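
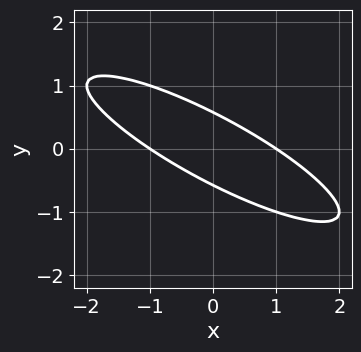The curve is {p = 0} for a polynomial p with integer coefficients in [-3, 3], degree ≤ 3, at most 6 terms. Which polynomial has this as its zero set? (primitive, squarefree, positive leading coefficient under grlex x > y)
x^2 + 3*x*y + 3*y^2 - 1

The degree is 2 — no degree-1 curve has this shape.
Observable constraints: among the integer gridlines, it crosses the x-axis at x ∈ {-1, 1}.
Putting this together gives p.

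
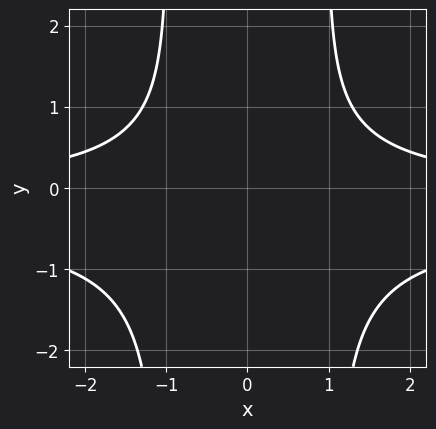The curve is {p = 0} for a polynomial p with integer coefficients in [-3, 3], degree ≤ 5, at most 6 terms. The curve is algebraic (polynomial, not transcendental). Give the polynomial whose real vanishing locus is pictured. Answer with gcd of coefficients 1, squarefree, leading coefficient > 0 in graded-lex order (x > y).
2*x^2*y^2 + x^2*y - 2*y^2 - 3

Degree: a generic line meets the curve in up to 4 points, so deg p = 4.
Symmetries: the x ↦ −x reflection is a symmetry, so x appears only in even powers.
Against the integer gridlines: the curve avoids every integer y-axis point in the box; no x-intercept at any integer in the box.
Fitting integer coefficients to these (and the overall shape) gives p.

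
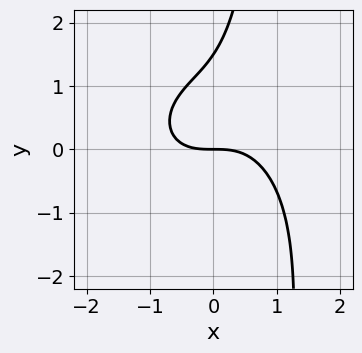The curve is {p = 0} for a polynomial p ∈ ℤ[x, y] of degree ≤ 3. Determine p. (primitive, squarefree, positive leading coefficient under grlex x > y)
1. The degree is 3 — the shape is more complex than any degree-2 curve.
2. From the axis intercepts and sections: one y-axis crossing is at y = 0; it meets the x-axis at x = 0 (among the integer gridlines).
3. The integer polynomial consistent with all of this is the stated p.

2*x^3 + 2*x*y^2 - 2*y^2 + 3*y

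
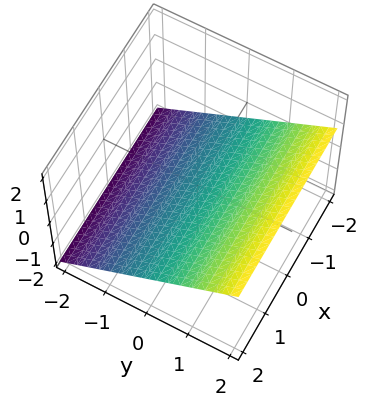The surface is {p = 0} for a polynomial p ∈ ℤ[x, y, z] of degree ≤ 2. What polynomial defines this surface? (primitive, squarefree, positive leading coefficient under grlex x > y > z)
First, degree: the surface is flat (a plane), so deg p = 1.
Then, from the axis intercepts and sections: one y-axis crossing is at y = 1; no x-intercept at any integer in the box.
Finally, the integer polynomial consistent with all of this is the stated p.

2*y - 3*z - 2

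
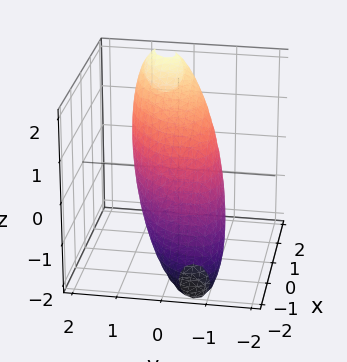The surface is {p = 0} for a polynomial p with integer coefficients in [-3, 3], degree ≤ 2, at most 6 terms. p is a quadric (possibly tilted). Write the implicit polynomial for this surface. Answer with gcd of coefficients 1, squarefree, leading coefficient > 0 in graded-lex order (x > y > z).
2*x^2 - 2*x*y - 3*x*z + 3*y^2 + 2*z^2 - 3

(a) Degree: a generic line meets the surface in up to 2 points, so deg p = 2.
(b) From the visible intercepts: the y-axis gridline crossings are at y ∈ {-1, 1}.
(c) The integer polynomial consistent with all of this is the stated p.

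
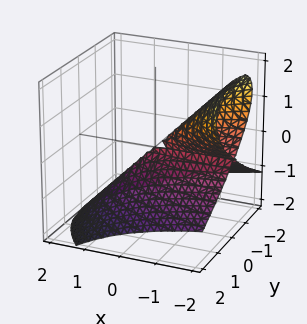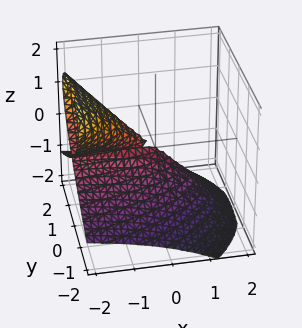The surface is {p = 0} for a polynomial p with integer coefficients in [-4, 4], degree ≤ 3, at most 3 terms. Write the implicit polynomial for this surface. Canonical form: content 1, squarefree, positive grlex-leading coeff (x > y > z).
x*z^2 + z^3 + y^2

Degree: the shape is more complex than any degree-2 surface, so deg p = 3.
From the visible intercepts: one y-axis crossing is at y = 0; one z-axis crossing is at z = 0; every point of the x-axis in the box is on the surface.
Matching integer coefficients to the picture gives p.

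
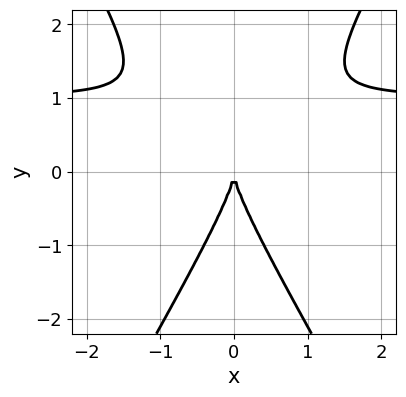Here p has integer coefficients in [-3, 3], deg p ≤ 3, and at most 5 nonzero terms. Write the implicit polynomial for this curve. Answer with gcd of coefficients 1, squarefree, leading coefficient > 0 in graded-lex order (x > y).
1. deg p = 3. A generic line meets the curve in up to 3 points.
2. Symmetries: the x ↦ −x reflection is a symmetry, so x appears only in even powers.
3. Checking where it meets the axes: it meets the y-axis at y = 0 (among the integer gridlines); one x-axis crossing is at x = 0.
4. Matching integer coefficients to the picture gives p.

3*x^2*y - y^3 - 3*x^2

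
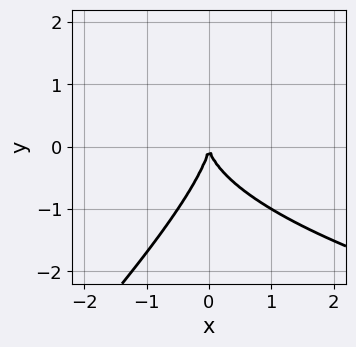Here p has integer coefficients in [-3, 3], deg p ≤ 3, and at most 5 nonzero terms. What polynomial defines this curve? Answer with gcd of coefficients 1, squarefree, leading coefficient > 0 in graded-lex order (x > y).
x*y^2 - y^3 - 2*x^2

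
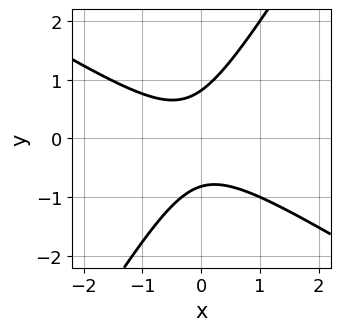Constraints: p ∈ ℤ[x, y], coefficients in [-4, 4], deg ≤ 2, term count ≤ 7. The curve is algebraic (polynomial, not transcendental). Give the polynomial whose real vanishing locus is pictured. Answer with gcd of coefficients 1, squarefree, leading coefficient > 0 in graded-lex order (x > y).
3*x^2 + 3*x*y - 3*y^2 + x + 2

1. The degree is 2 — the shape is more complex than any degree-1 curve.
2. Against the integer gridlines: no x-intercept at any integer in the box.
3. Together with the visible shape, these determine p as stated.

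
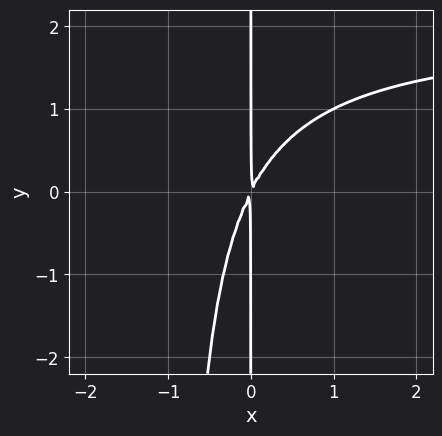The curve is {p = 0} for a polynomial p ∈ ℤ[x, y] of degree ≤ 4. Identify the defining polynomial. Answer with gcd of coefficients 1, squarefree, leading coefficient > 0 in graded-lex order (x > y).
x^2*y - 2*x^2 + x*y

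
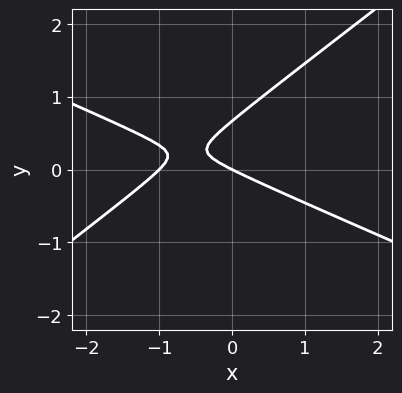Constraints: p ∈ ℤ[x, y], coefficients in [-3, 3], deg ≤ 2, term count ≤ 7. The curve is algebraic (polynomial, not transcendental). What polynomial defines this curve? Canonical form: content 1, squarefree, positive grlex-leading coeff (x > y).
The degree is 2 — no degree-1 curve has this shape.
Observable constraints: among the integer gridlines, it crosses the x-axis at x ∈ {-1, 0}; one y-axis crossing is at y = 0.
Assembling these constraints gives the stated polynomial.

x^2 + x*y - 3*y^2 + x + 2*y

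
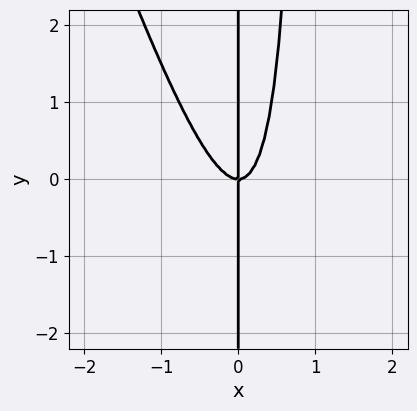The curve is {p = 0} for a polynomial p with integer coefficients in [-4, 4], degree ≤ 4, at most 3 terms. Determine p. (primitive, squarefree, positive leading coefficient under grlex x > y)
3*x^3 + x^2*y - x*y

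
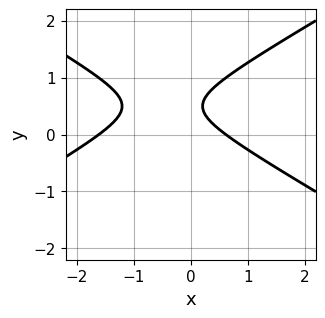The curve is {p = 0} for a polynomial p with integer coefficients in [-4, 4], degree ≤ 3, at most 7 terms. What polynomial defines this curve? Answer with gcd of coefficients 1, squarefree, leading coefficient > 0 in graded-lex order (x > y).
(a) deg p = 2. No degree-1 curve has this shape.
(b) Against the integer gridlines: the curve avoids every integer y-axis point in the box.
(c) These observations pin down the coefficients.

x^2 - 3*y^2 + x + 3*y - 1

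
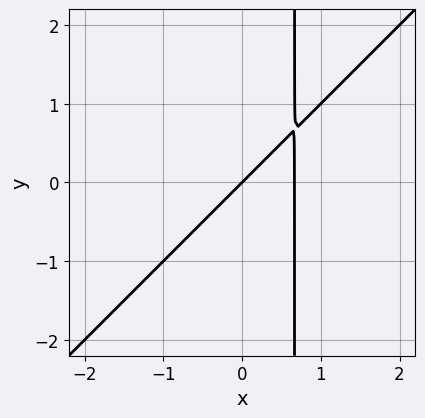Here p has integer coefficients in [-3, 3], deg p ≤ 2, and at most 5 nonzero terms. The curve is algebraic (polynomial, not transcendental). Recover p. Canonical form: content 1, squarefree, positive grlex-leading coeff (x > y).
3*x^2 - 3*x*y - 2*x + 2*y

(a) deg p = 2.
(b) Against the integer gridlines: one x-axis crossing is at x = 0; it crosses the y-axis at the gridline y = 0.
(c) Solving for integer coefficients yields p as stated.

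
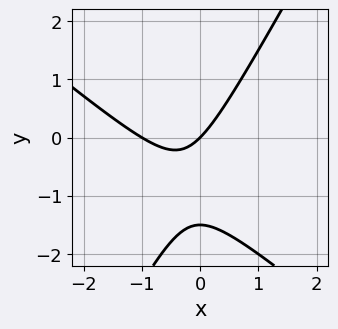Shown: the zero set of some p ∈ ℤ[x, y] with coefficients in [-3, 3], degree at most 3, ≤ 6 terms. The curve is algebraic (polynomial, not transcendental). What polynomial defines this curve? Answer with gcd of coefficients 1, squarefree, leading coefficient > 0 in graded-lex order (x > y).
3*x^2 + 2*x*y - 2*y^2 + 3*x - 3*y

deg p = 2. The shape is more complex than any degree-1 curve.
From the visible intercepts: it meets the y-axis at y = 0 (among the integer gridlines); the x-axis gridline crossings are at x ∈ {-1, 0}.
These observations pin down the coefficients.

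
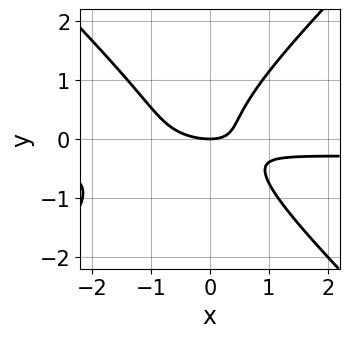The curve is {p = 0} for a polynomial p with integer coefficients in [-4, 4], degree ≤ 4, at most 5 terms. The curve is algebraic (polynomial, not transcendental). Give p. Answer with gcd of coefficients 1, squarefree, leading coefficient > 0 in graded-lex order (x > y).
3*x^2*y - 3*y^3 + x^2 + 2*x*y - 2*y

First, deg p = 3. A generic line meets the curve in up to 3 points.
Next, checking where it meets the axes: it meets the x-axis at x = 0 (among the integer gridlines); it crosses the y-axis at the gridline y = 0.
Finally, putting this together gives p.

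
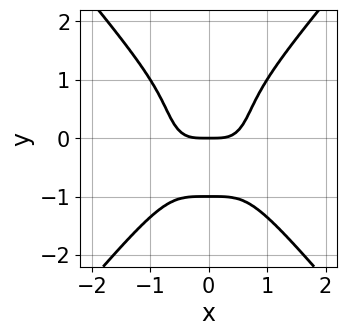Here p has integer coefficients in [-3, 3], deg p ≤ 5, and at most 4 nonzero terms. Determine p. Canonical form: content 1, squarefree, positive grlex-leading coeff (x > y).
2*x^4 - y^4 - y

First, deg p = 4. A generic line meets the curve in up to 4 points.
Next, symmetries: mirror symmetry x ↦ −x ⇒ only even powers of x.
Then, observable constraints: among the integer gridlines, it crosses the y-axis at y ∈ {-1, 0}; one x-axis crossing is at x = 0.
Finally, the integer polynomial consistent with all of this is the stated p.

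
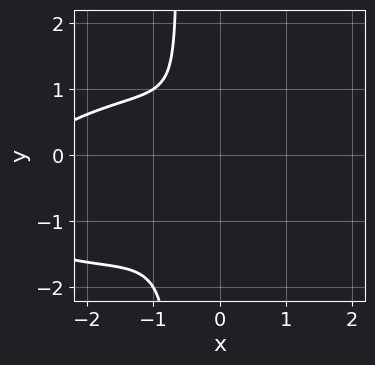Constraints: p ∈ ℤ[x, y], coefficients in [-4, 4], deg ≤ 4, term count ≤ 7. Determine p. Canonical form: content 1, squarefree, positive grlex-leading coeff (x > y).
x^3 - x^2*y + 3*x*y^2 + 3*x^2 + 2*y^2

First, degree: a generic line meets the curve in up to 3 points, so deg p = 3.
Finally, the integer polynomial consistent with all of this is the stated p.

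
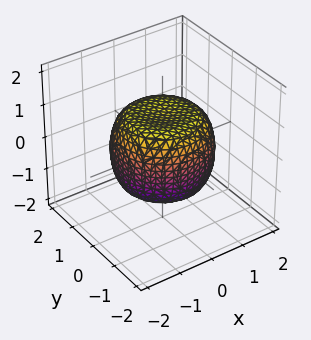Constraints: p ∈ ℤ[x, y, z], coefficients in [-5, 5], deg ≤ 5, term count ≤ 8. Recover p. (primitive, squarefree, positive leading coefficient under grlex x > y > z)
2*x^4 + 4*x^2*y^2 + 2*y^4 - 2*x^2 - 2*y^2 + 3*z^2 - 3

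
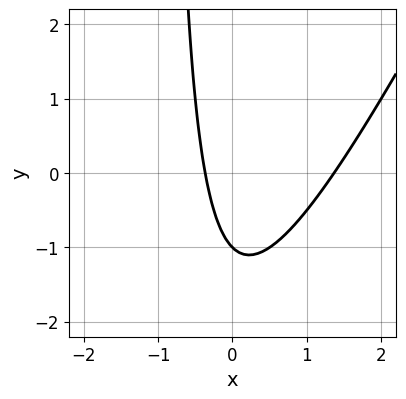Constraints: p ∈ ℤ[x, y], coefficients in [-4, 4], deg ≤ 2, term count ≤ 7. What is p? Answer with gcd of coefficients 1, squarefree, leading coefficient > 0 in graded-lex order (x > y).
First, deg p = 2.
Next, observable constraints: it crosses the y-axis at the gridline y = -1.
Finally, together with the visible shape, these determine p as stated.

2*x^2 - x*y - 2*x - y - 1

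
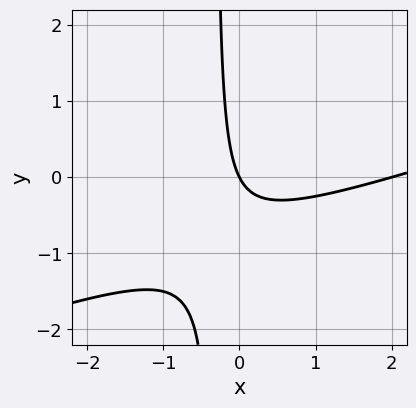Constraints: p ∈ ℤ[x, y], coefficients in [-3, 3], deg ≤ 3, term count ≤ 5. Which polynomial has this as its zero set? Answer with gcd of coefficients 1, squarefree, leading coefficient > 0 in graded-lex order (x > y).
x^2 - 3*x*y - 2*x - y

The degree is 2 — the shape is more complex than any degree-1 curve.
Against the integer gridlines: the x-axis gridline crossings are at x ∈ {0, 2}; it crosses the y-axis at the gridline y = 0.
Assembling these constraints gives the stated polynomial.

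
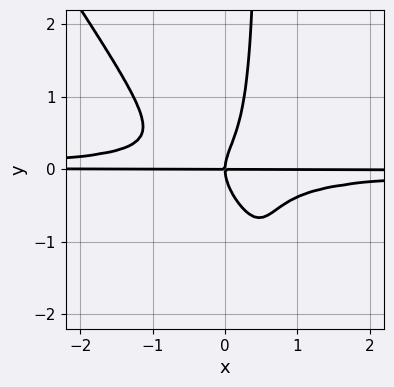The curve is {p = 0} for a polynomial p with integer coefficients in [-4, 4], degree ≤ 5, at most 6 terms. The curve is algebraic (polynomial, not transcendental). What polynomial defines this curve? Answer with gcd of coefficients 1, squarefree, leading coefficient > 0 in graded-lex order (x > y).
3*x^2*y^2 + 2*x*y^3 - y^3 + x*y

First, deg p = 4. No degree-3 curve has this shape.
Then, checking where it meets the axes: the visible x-axis segment lies entirely on the curve; one y-axis crossing is at y = 0.
Finally, these observations pin down the coefficients.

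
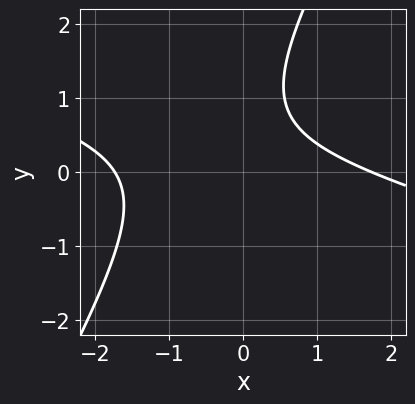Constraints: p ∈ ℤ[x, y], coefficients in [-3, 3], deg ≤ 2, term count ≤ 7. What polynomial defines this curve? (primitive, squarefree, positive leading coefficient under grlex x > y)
x^2 + 3*x*y - 2*y^2 + 3*y - 3

deg p = 2. A generic line meets the curve in up to 2 points.
Against the integer gridlines: the curve avoids every integer y-axis point in the box.
Matching integer coefficients to the picture gives p.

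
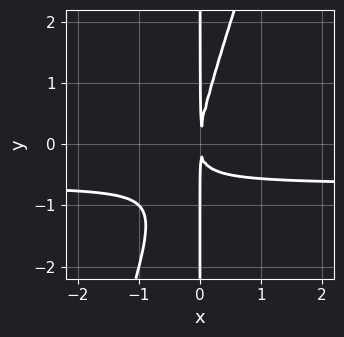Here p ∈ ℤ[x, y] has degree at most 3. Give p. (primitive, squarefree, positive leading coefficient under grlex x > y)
3*x^2*y - x*y^2 + 2*x^2

First, the degree is 3 — a generic line meets the curve in up to 3 points.
Next, observable constraints: every point of the y-axis in the box is on the curve.
Finally, the integer polynomial consistent with all of this is the stated p.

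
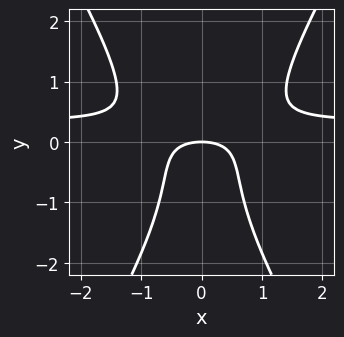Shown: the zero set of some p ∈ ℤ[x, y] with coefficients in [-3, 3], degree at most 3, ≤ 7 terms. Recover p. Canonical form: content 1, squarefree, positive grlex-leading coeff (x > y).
3*x^2*y - y^3 - x^2 - y^2 - 2*y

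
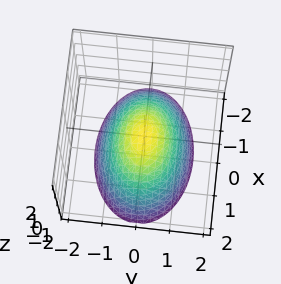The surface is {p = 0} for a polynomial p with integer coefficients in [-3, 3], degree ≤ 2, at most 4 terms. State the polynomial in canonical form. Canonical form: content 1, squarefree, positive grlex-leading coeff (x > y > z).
x^2 + 2*y^2 + 2*z

deg p = 2.
Symmetries: it's symmetric under x → −x, forcing even powers of x; it's symmetric under y → −y, forcing even powers of y.
From the axis intercepts and sections: it crosses the x-axis at the gridline x = 0; one y-axis crossing is at y = 0.
Solving for integer coefficients yields p as stated.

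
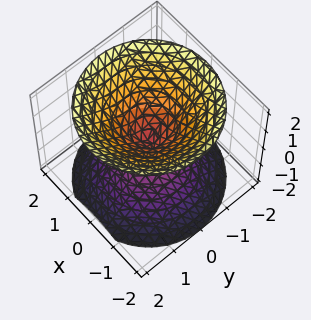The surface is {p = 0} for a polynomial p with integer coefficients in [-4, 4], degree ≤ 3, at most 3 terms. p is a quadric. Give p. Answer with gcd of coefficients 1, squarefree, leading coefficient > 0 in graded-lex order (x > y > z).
(a) The picture has 2 separate pieces. They look like related sheets of one shape, so recover p as a whole.
(b) Degree: two nappes meeting at a single point; a quadric, so deg p = 2.
(c) Symmetries: mirror symmetry z ↦ −z ⇒ only even powers of z; the surface is invariant under rotation about z: p = q(x² + y², z).
(d) Reading off the gridlines: one z-axis crossing is at z = 0; one x-axis crossing is at x = 0; a circular section at z = -1 has radius exactly 1; it meets the y-axis at y = 0 (among the integer gridlines).
(e) Putting this together gives p.

x^2 + y^2 - z^2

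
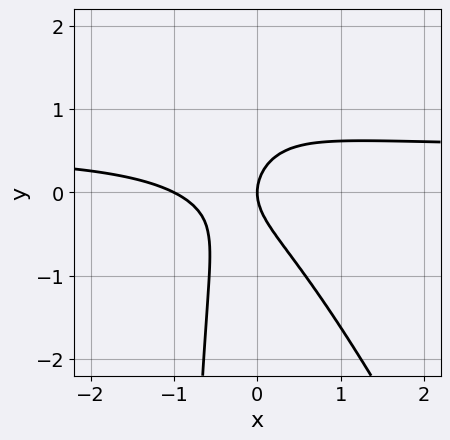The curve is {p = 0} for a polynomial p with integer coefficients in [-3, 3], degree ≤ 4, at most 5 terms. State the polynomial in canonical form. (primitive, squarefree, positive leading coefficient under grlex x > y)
(a) Degree: no degree-2 curve has this shape, so deg p = 3.
(b) Checking where it meets the axes: among the integer gridlines, it crosses the x-axis at x ∈ {-1, 0}; it meets the y-axis at y = 0 (among the integer gridlines).
(c) Fitting integer coefficients to these (and the overall shape) gives p.

2*x^2*y + x*y^2 - x^2 + y^2 - x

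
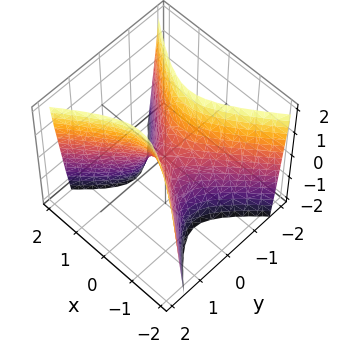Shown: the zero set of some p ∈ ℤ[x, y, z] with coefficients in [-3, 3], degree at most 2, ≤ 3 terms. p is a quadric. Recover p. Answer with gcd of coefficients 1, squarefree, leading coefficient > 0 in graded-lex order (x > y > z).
2*x^2 - 3*y^2 + z

deg p = 2. A hyperbolic paraboloid; a quadric.
Symmetries: the y ↦ −y reflection is a symmetry, so y appears only in even powers; mirror symmetry x ↦ −x ⇒ only even powers of x.
From the axis intercepts and sections: it meets the x-axis at x = 0 (among the integer gridlines); it crosses the y-axis at the gridline y = 0; it meets the z-axis at z = 0 (among the integer gridlines).
Together with the visible shape, these determine p as stated.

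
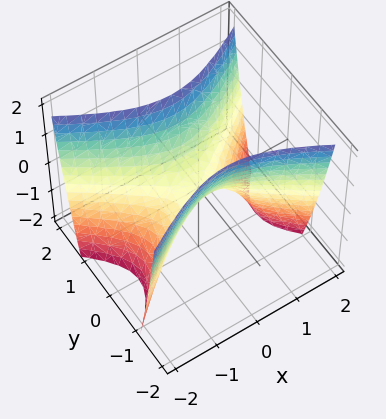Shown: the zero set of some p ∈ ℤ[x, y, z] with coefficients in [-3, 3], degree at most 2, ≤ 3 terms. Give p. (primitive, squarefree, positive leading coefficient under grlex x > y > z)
x^2 - 2*y^2 + z

1. Degree: a hyperbolic paraboloid; a quadric, so deg p = 2.
2. Symmetries: mirror symmetry x ↦ −x ⇒ only even powers of x; the y ↦ −y reflection is a symmetry, so y appears only in even powers.
3. Against the integer gridlines: it crosses the y-axis at the gridline y = 0; it crosses the x-axis at the gridline x = 0; it meets the z-axis at z = 0 (among the integer gridlines).
4. These observations pin down the coefficients.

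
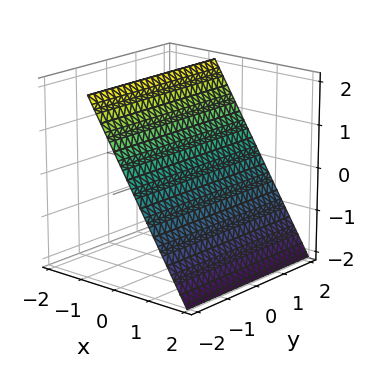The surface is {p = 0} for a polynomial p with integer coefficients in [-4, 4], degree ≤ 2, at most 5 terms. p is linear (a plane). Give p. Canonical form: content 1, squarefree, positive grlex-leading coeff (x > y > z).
3*x + 2*z - 2

1. The degree is 1 — the surface is flat (a plane).
2. Against the integer gridlines: one z-axis crossing is at z = 1; the surface avoids every integer y-axis point in the box.
3. Together with the visible shape, these determine p as stated.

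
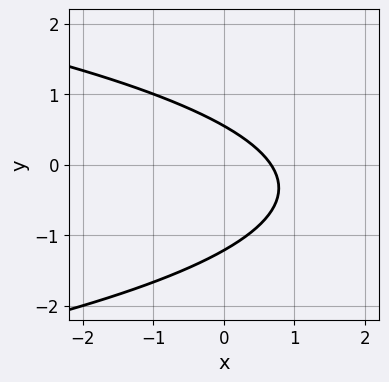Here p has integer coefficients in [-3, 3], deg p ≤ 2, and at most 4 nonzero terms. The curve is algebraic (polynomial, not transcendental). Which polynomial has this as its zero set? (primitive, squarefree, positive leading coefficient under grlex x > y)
1. Degree: the shape is more complex than any degree-1 curve, so deg p = 2.
2. The integer polynomial consistent with all of this is the stated p.

3*y^2 + 3*x + 2*y - 2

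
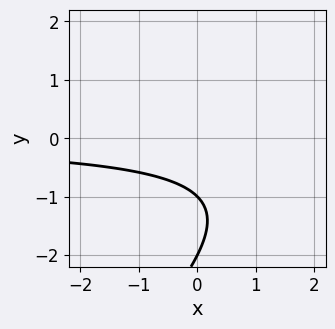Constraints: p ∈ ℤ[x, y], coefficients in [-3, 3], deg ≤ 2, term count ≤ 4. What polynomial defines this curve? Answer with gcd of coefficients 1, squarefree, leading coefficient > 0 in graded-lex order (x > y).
x*y - y^2 - 3*y - 2

(a) deg p = 2.
(b) Checking where it meets the axes: it misses every integer gridline on the x-axis; among the integer gridlines, it crosses the y-axis at y ∈ {-2, -1}.
(c) The integer polynomial consistent with all of this is the stated p.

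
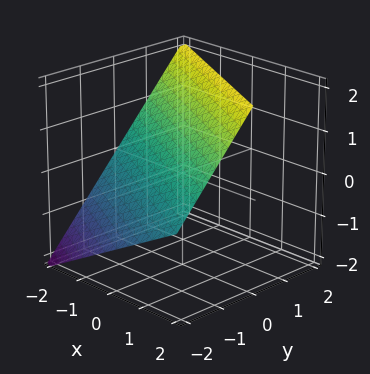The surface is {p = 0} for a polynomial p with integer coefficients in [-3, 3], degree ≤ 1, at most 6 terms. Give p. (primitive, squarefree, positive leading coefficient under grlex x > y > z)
The degree is 1 — every cross-section is a straight line — this is a plane.
Reading off the gridlines: one z-axis crossing is at z = 1; one y-axis crossing is at y = -1; it meets the x-axis at x = -2 (among the integer gridlines).
Assembling these constraints gives the stated polynomial.

x + 2*y - 2*z + 2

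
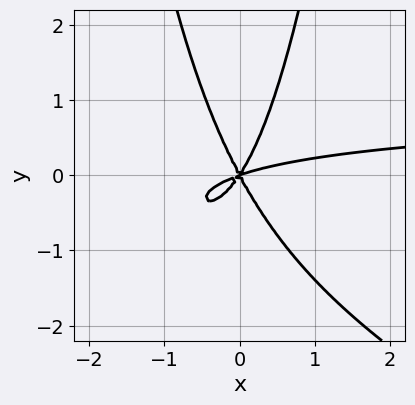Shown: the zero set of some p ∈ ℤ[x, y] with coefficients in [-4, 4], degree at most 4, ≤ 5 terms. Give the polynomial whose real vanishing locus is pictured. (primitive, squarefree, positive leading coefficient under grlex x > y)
x^3*y + 2*x^2*y^2 - x^3 + 3*x^2*y - y^3

deg p = 4. No degree-3 curve has this shape.
Checking where it meets the axes: one x-axis crossing is at x = 0; one y-axis crossing is at y = 0.
Fitting integer coefficients to these (and the overall shape) gives p.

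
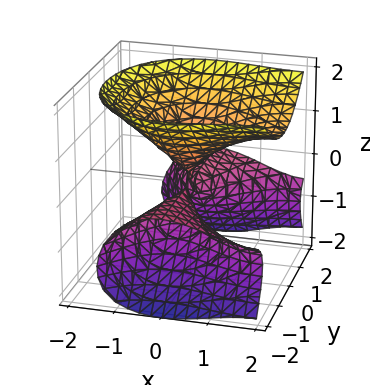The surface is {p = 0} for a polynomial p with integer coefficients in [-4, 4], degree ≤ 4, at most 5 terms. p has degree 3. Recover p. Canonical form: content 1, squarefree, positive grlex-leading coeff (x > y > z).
x^3 - 2*y^2*z + 2*z^3 - 3*x^2

1. I count 3 distinct pieces. They look like related sheets of one shape, so recover p as a whole.
2. The degree is 3 — a generic line meets the surface in up to 3 points.
3. From the axis intercepts and sections: it meets the z-axis at z = 0 (among the integer gridlines); it crosses the x-axis at the gridline x = 0; every point of the y-axis in the box is on the surface.
4. These observations pin down the coefficients.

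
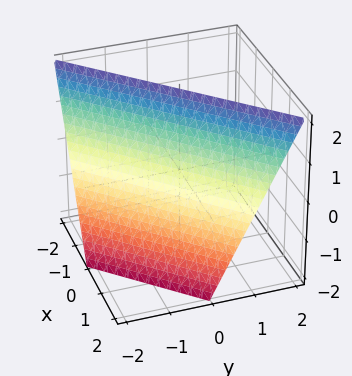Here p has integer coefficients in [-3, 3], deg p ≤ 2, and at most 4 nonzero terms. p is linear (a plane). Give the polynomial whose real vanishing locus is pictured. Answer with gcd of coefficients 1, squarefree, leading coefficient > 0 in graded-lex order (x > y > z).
1. deg p = 1.
2. Against the integer gridlines: it meets the z-axis at z = 2 (among the integer gridlines); it crosses the y-axis at the gridline y = -1; it crosses the x-axis at the gridline x = 1.
3. Together with the visible shape, these determine p as stated.

2*x - 2*y + z - 2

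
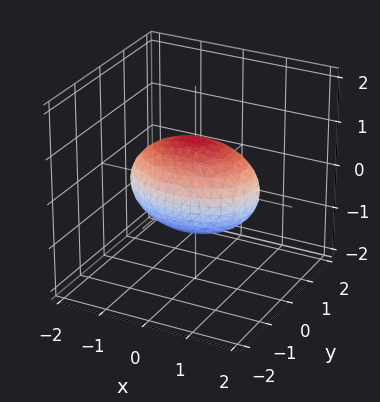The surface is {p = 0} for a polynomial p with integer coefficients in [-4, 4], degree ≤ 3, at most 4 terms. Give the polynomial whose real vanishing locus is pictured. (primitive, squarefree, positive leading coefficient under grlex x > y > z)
x^2 + 2*y^2 + 2*z^2 - 2

First, deg p = 2. Bounded and convex; a quadric.
Then, symmetries: mirror symmetry z ↦ −z ⇒ only even powers of z; it's symmetric under x → −x, forcing even powers of x; the y ↦ −y reflection is a symmetry, so y appears only in even powers.
Next, checking where it meets the axes: among the integer gridlines, it crosses the z-axis at z ∈ {-1, 1}; the y-axis gridline crossings are at y ∈ {-1, 1}.
Finally, putting this together gives p.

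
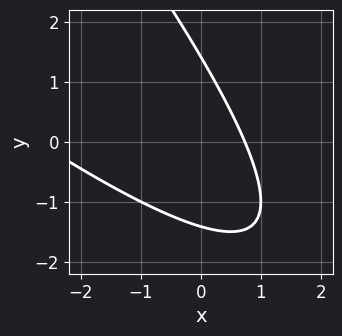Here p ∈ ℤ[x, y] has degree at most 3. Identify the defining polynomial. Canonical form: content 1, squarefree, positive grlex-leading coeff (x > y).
1. The degree is 2 — no degree-1 curve has this shape.
2. Putting this together gives p.

x^2 + 2*x*y + y^2 + 2*x - 2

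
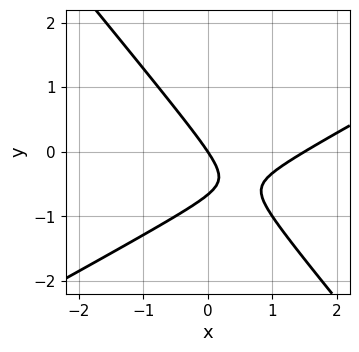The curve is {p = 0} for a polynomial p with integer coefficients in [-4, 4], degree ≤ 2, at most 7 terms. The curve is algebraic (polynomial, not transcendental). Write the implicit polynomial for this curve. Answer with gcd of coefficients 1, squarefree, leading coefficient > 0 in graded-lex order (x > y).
2*x^2 - 2*x*y - 3*y^2 - 3*x - 2*y

First, deg p = 2.
Then, against the integer gridlines: it meets the y-axis at y = 0 (among the integer gridlines); it meets the x-axis at x = 0 (among the integer gridlines).
Finally, these observations pin down the coefficients.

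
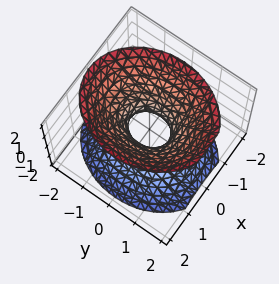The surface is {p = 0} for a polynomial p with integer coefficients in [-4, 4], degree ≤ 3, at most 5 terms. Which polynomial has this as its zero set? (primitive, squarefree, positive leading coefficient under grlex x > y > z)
3*x^2 + 2*y^2 - 2*z^2 - 1

First, deg p = 2. An hourglass — one-sheet hyperboloid; a quadric.
Then, symmetries: the y ↦ −y reflection is a symmetry, so y appears only in even powers; mirror symmetry x ↦ −x ⇒ only even powers of x; it's symmetric under z → −z, forcing even powers of z.
Then, checking where it meets the axes: the surface avoids every integer z-axis point in the box.
Finally, matching integer coefficients to the picture gives p.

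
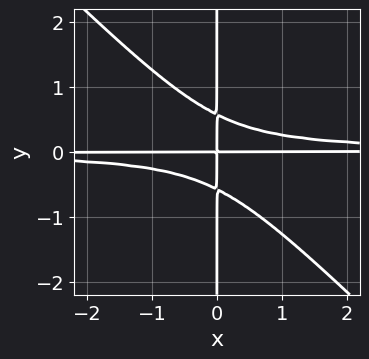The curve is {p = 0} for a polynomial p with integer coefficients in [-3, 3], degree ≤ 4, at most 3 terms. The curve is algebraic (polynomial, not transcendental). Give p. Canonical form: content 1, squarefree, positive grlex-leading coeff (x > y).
3*x^2*y^2 + 3*x*y^3 - x*y

(a) The degree is 4 — the shape is more complex than any degree-3 curve.
(b) From the axis intercepts and sections: the visible x-axis segment lies entirely on the curve; every point of the y-axis in the box is on the curve.
(c) Together with the visible shape, these determine p as stated.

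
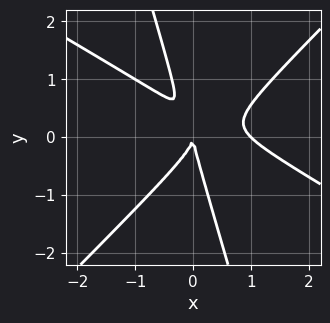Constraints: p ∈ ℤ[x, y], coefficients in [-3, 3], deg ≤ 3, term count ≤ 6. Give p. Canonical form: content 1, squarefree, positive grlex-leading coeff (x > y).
2*x^3 + 2*x^2*y - 3*x*y^2 - y^3 - 2*x^2

1. The degree is 3 — a generic line meets the curve in up to 3 points.
2. From the visible intercepts: among the integer gridlines, it crosses the x-axis at x ∈ {0, 1}; it crosses the y-axis at the gridline y = 0.
3. The integer polynomial consistent with all of this is the stated p.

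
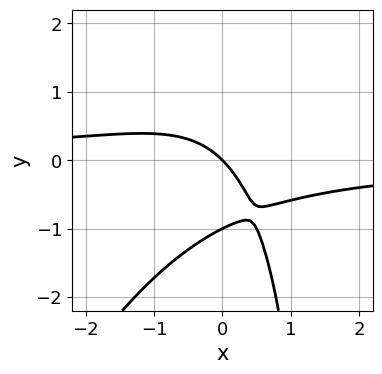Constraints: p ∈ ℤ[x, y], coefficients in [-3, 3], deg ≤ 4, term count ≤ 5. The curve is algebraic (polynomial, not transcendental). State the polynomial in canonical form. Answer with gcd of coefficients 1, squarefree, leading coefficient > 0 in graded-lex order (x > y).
2*x^2*y - x*y^2 + 2*y^2 + 2*x + 2*y

Degree: no degree-2 curve has this shape, so deg p = 3.
Reading off the gridlines: one x-axis crossing is at x = 0; among the integer gridlines, it crosses the y-axis at y ∈ {-1, 0}.
Fitting integer coefficients to these (and the overall shape) gives p.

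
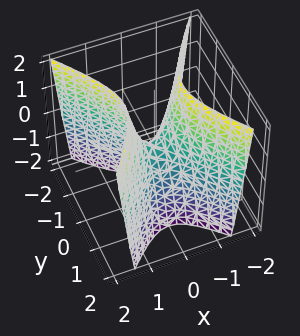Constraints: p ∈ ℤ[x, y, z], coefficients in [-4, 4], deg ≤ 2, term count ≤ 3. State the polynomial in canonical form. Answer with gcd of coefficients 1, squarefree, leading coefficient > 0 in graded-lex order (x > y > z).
1. deg p = 2.
2. Symmetries: it's symmetric under y → −y, forcing even powers of y; mirror symmetry x ↦ −x ⇒ only even powers of x.
3. Reading off the gridlines: it meets the z-axis at z = 0 (among the integer gridlines); it meets the x-axis at x = 0 (among the integer gridlines); it crosses the y-axis at the gridline y = 0.
4. Matching integer coefficients to the picture gives p.

3*x^2 - 2*y^2 - z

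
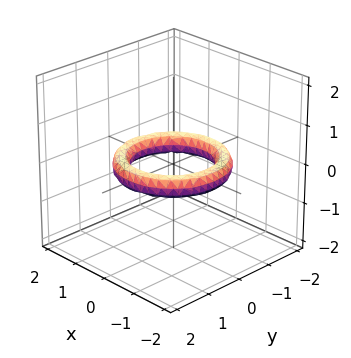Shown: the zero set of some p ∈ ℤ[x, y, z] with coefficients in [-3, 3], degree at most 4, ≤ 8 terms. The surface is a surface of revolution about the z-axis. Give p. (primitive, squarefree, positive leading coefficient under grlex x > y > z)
(a) Degree: no degree-3 surface has this shape, so deg p = 4.
(b) Symmetries: every cross-section ⟂ z is a circle, so x, y appear only via x² + y².
(c) Checking where it meets the axes: among the integer gridlines, it crosses the x-axis at x ∈ {-1, 1}; the y-axis gridline crossings are at y ∈ {-1, 1}.
(d) These observations pin down the coefficients.

x^4 + 2*x^2*y^2 + y^4 - 3*x^2 - 3*y^2 + 3*z^2 + 2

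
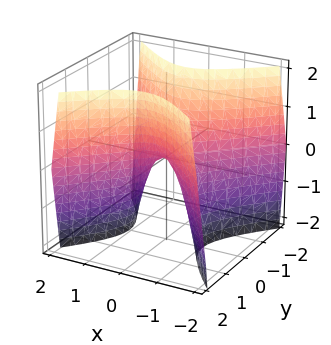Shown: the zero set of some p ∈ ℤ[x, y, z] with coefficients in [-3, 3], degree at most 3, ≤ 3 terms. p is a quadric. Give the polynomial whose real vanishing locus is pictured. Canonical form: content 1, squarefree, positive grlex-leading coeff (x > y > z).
2*x^2 - 2*y^2 + z

(a) deg p = 2. A saddle surface; a quadric.
(b) Symmetries: it's symmetric under x → −x, forcing even powers of x; the y ↦ −y reflection is a symmetry, so y appears only in even powers.
(c) Reading off the gridlines: one y-axis crossing is at y = 0; one x-axis crossing is at x = 0.
(d) These observations pin down the coefficients.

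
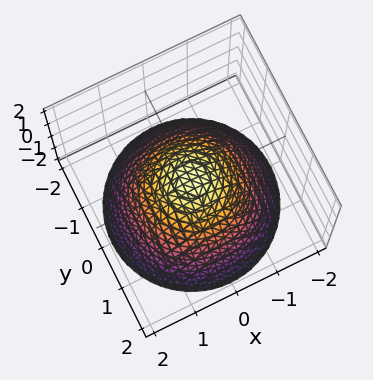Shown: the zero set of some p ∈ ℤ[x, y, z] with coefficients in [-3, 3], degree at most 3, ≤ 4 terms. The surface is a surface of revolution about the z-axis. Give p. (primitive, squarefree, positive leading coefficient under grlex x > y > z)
2*x^2 + 2*y^2 + 3*z - 1

First, degree: a generic line meets the surface in up to 2 points, so deg p = 2.
Next, symmetry: the surface is invariant under rotation about z: p = q(x² + y², z).
Next, from the visible intercepts: a circular section at z = -1 has radius between 1 and 2.
Finally, these observations pin down the coefficients.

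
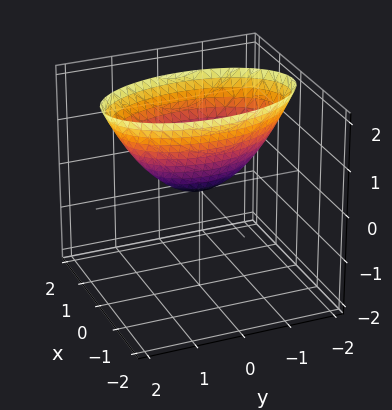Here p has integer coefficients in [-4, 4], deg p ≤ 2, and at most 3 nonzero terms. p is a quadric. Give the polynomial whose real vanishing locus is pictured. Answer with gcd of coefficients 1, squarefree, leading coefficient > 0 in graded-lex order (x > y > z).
3*x^2 + y^2 - 2*z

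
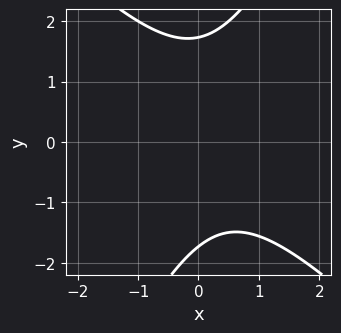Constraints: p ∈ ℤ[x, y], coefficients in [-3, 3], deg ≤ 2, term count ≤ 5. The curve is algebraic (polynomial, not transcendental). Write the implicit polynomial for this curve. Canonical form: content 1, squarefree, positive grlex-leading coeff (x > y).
2*x^2 + x*y - y^2 - x + 3

deg p = 2. No degree-1 curve has this shape.
Checking where it meets the axes: no x-intercept at any integer in the box.
Solving for integer coefficients yields p as stated.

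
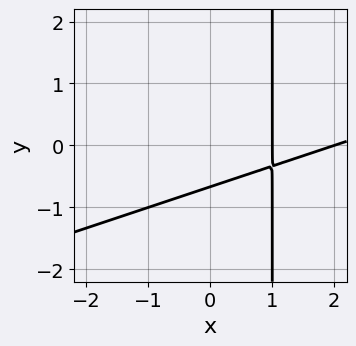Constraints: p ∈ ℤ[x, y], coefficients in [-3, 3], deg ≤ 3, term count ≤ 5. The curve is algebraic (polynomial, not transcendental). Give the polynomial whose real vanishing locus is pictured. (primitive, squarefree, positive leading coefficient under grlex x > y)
First, degree: a generic line meets the curve in up to 2 points, so deg p = 2.
Next, against the integer gridlines: the x-axis gridline crossings are at x ∈ {1, 2}.
Finally, putting this together gives p.

x^2 - 3*x*y - 3*x + 3*y + 2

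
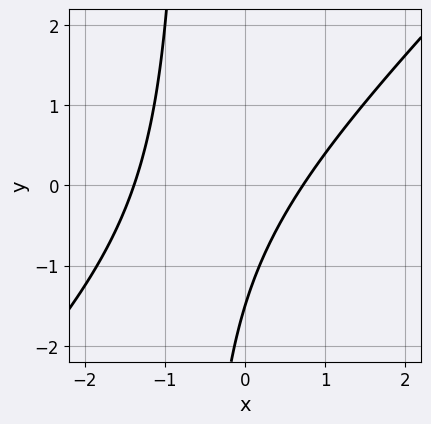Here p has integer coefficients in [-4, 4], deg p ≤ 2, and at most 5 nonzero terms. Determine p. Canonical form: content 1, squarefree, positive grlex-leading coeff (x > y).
3*x^2 - 3*x*y + 2*x - 2*y - 3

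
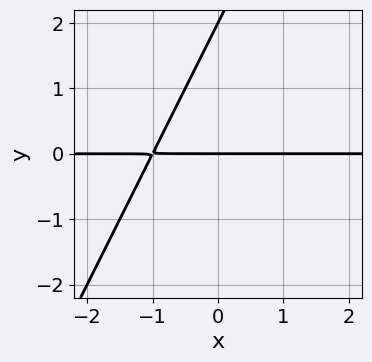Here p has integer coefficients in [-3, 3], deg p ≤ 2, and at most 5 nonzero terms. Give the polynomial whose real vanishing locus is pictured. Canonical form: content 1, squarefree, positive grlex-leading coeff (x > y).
2*x*y - y^2 + 2*y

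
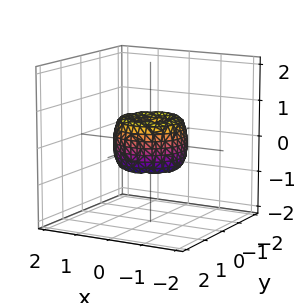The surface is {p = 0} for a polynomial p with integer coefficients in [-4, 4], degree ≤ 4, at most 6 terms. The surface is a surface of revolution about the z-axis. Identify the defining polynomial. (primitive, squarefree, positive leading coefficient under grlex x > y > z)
2*x^4 + 4*x^2*y^2 + 2*y^4 - 2*x^2 - 2*y^2 + z^2

(a) deg p = 4.
(b) Symmetry: the surface is invariant under rotation about z: p = q(x² + y², z).
(c) From the axis intercepts and sections: among the integer gridlines, it crosses the x-axis at x ∈ {-1, 0, 1}; a circular section at z = 0 has radius exactly 1; among the integer gridlines, it crosses the y-axis at y ∈ {-1, 0, 1}; one z-axis crossing is at z = 0.
(d) Assembling these constraints gives the stated polynomial.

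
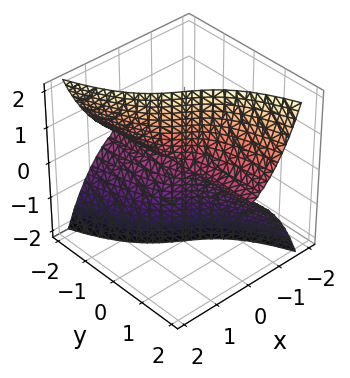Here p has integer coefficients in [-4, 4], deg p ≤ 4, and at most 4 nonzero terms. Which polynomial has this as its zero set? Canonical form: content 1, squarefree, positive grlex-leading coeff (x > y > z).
3*x^3 + 2*x*z^2 + 3*y*z^2

1. deg p = 3. A generic line meets the surface in up to 3 points.
2. From the axis intercepts and sections: the visible y-axis segment lies entirely on the surface; one x-axis crossing is at x = 0; every point of the z-axis in the box is on the surface.
3. Assembling these constraints gives the stated polynomial.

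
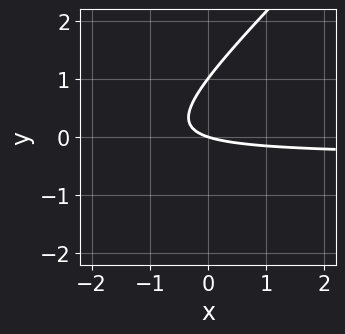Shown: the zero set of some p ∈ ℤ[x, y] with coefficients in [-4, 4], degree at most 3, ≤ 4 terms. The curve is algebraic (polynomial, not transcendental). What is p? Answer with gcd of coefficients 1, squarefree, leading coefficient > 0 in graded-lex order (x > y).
3*x*y - 3*y^2 + x + 3*y

deg p = 2. A generic line meets the curve in up to 2 points.
Against the integer gridlines: the y-axis gridline crossings are at y ∈ {0, 1}; one x-axis crossing is at x = 0.
Fitting integer coefficients to these (and the overall shape) gives p.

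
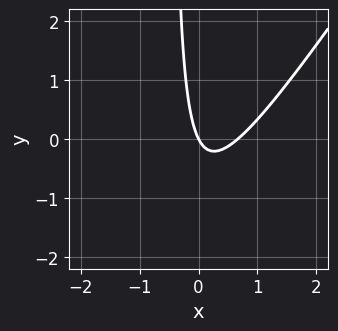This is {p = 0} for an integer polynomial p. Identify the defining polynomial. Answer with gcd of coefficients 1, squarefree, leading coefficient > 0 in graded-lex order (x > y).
First, the degree is 2 — a generic line meets the curve in up to 2 points.
Next, against the integer gridlines: it meets the x-axis at x = 0 (among the integer gridlines); one y-axis crossing is at y = 0.
Finally, putting this together gives p.

3*x^2 - 2*x*y - 2*x - y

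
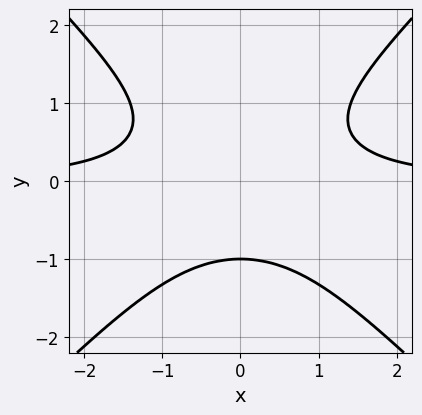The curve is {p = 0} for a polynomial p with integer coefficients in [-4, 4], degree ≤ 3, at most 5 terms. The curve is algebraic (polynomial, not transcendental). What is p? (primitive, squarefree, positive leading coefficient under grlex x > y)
First, degree: no degree-2 curve has this shape, so deg p = 3.
Then, symmetries: the x ↦ −x reflection is a symmetry, so x appears only in even powers.
Next, checking where it meets the axes: one y-axis crossing is at y = -1; no x-intercept at any integer in the box.
Finally, putting this together gives p.

x^2*y - y^3 - 1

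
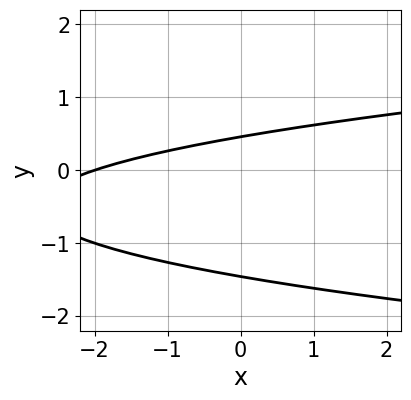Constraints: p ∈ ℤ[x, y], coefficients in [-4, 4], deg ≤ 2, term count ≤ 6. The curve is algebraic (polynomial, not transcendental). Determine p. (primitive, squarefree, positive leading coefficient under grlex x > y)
First, the degree is 2 — no degree-1 curve has this shape.
Next, reading off the gridlines: it meets the x-axis at x = -2 (among the integer gridlines).
Finally, matching integer coefficients to the picture gives p.

3*y^2 - x + 3*y - 2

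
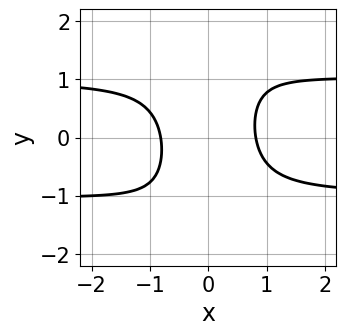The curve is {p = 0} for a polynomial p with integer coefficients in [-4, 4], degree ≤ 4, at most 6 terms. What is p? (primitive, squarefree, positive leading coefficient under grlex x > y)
1. The degree is 4 — a generic line meets the curve in up to 4 points.
2. From the visible intercepts: the curve avoids every integer y-axis point in the box.
3. Assembling these constraints gives the stated polynomial.

3*x^2*y^2 - 3*x^2 - x*y + 2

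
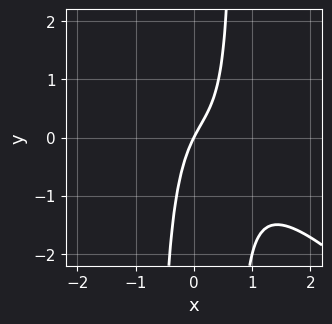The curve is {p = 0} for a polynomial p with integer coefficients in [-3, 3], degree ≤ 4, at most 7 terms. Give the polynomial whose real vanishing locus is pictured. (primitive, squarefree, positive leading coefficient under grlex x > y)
2*x^3 + 2*x^2*y - 2*x^2 + 2*x - y

1. deg p = 3. A generic line meets the curve in up to 3 points.
2. Against the integer gridlines: it crosses the y-axis at the gridline y = 0; it meets the x-axis at x = 0 (among the integer gridlines).
3. Matching integer coefficients to the picture gives p.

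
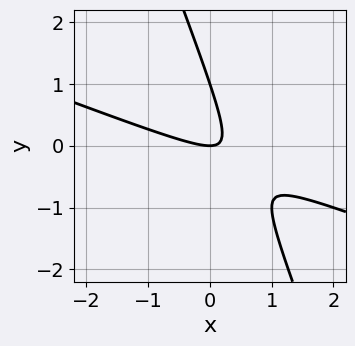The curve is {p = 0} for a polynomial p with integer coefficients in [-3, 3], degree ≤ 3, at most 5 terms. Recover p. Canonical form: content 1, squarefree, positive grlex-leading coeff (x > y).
(a) Degree: the shape is more complex than any degree-1 curve, so deg p = 2.
(b) Against the integer gridlines: one x-axis crossing is at x = 0; the y-axis gridline crossings are at y ∈ {0, 1}.
(c) Putting this together gives p.

x^2 + 3*x*y + y^2 - y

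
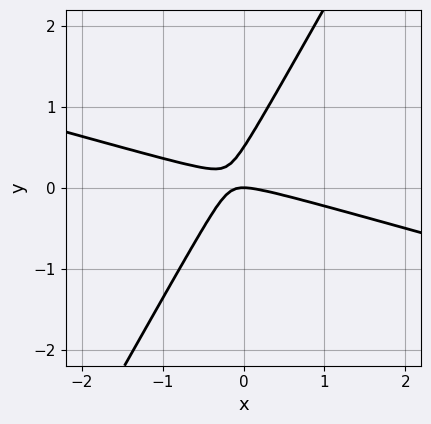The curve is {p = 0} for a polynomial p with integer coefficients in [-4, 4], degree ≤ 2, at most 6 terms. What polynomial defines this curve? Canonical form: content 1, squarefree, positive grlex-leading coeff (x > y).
1. The degree is 2 — no degree-1 curve has this shape.
2. Observable constraints: one x-axis crossing is at x = 0; it meets the y-axis at y = 0 (among the integer gridlines).
3. These observations pin down the coefficients.

x^2 + 3*x*y - 2*y^2 + y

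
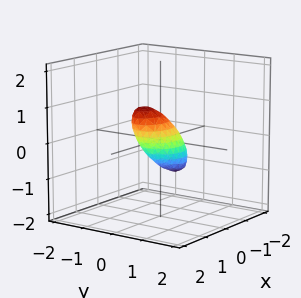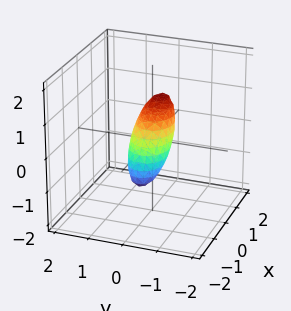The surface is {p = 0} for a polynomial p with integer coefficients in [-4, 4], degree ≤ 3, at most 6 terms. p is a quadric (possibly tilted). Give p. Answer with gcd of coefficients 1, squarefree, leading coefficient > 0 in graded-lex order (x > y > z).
(a) deg p = 2. The shape is more complex than any degree-1 surface.
(b) Solving for integer coefficients yields p as stated.

2*x^2 - 3*x*z + 3*y^2 + 2*z^2 - 1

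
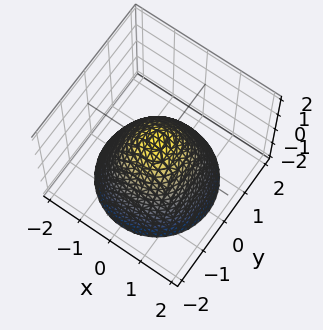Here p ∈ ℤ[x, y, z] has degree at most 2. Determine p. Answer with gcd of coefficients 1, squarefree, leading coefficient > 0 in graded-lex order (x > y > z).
1. The degree is 2 — a generic line meets the surface in up to 2 points.
2. Symmetries: the surface is invariant under rotation about z: p = q(x² + y², z).
3. From the axis intercepts and sections: a circular section at z = 0 has radius between 0 and 1.
4. The integer polynomial consistent with all of this is the stated p.

3*x^2 + 3*y^2 + 3*z - 2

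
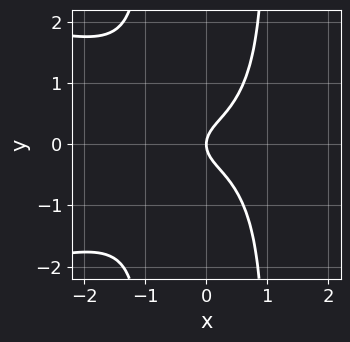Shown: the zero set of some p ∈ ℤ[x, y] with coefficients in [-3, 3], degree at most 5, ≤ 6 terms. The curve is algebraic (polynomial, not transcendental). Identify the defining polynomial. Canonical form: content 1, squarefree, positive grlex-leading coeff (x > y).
First, the degree is 4 — a generic line meets the curve in up to 4 points.
Then, symmetries: it's symmetric under y → −y, forcing even powers of y.
Then, checking where it meets the axes: it crosses the y-axis at the gridline y = 0; it crosses the x-axis at the gridline x = 0.
Finally, solving for integer coefficients yields p as stated.

3*x^2*y^2 + 3*x^3 - 3*y^2 + 2*x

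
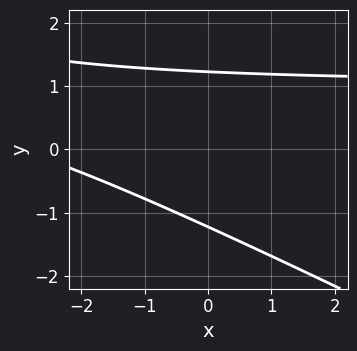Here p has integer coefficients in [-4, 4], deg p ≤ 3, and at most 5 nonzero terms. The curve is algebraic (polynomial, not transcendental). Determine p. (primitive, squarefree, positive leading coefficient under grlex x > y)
1. Degree: the shape is more complex than any degree-1 curve, so deg p = 2.
2. Checking where it meets the axes: it misses every integer gridline on the x-axis.
3. Solving for integer coefficients yields p as stated.

x*y + 2*y^2 - x - 3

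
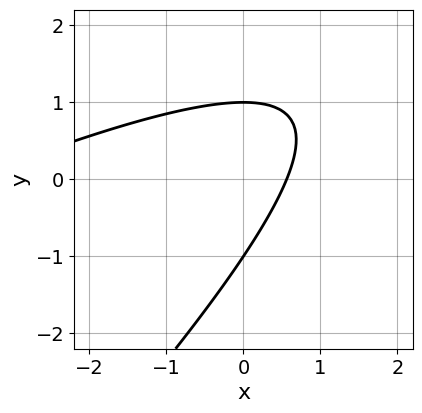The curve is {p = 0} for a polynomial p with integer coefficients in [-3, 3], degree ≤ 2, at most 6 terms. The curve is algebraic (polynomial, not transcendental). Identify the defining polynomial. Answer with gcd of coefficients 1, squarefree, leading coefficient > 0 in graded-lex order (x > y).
1. Degree: no degree-1 curve has this shape, so deg p = 2.
2. Reading off the gridlines: among the integer gridlines, it crosses the y-axis at y ∈ {-1, 1}.
3. Solving for integer coefficients yields p as stated.

x^2 - 3*x*y + 2*y^2 + 3*x - 2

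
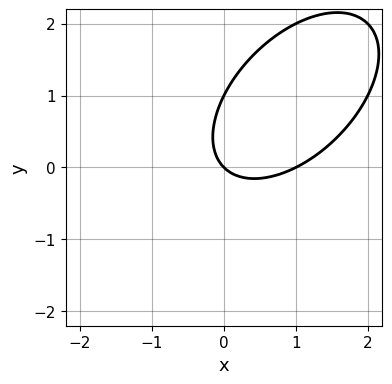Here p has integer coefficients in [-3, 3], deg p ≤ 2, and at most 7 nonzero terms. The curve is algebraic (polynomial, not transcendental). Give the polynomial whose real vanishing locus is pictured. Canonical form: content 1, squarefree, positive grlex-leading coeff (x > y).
1. Degree: the shape is more complex than any degree-1 curve, so deg p = 2.
2. Observable constraints: among the integer gridlines, it crosses the x-axis at x ∈ {0, 1}; the y-axis gridline crossings are at y ∈ {0, 1}.
3. Together with the visible shape, these determine p as stated.

x^2 - x*y + y^2 - x - y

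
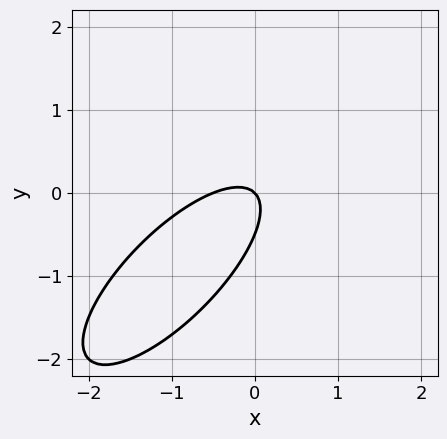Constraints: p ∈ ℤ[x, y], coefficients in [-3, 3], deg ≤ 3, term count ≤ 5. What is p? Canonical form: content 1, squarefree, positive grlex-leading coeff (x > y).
2*x^2 - 3*x*y + 2*y^2 + x + y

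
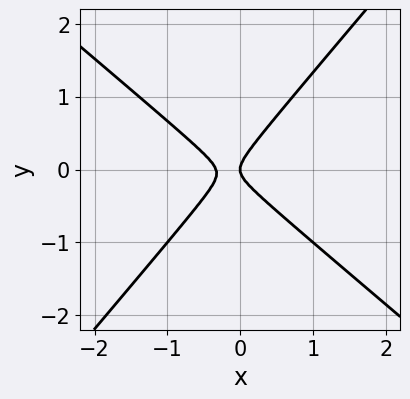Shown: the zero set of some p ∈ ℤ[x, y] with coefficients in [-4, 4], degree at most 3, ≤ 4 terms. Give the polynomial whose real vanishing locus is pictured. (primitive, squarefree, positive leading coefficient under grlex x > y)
3*x^2 + x*y - 3*y^2 + x

1. deg p = 2. The shape is more complex than any degree-1 curve.
2. Checking where it meets the axes: it meets the x-axis at x = 0 (among the integer gridlines); it meets the y-axis at y = 0 (among the integer gridlines).
3. Solving for integer coefficients yields p as stated.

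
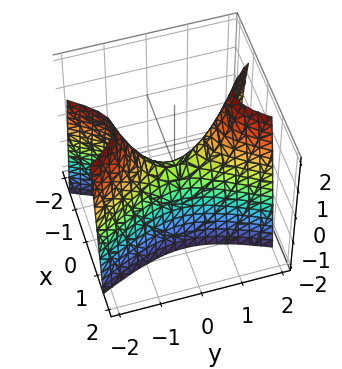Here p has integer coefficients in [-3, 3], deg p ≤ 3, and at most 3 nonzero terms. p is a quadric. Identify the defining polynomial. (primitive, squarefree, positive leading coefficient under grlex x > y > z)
3*x^2 - y^2 + z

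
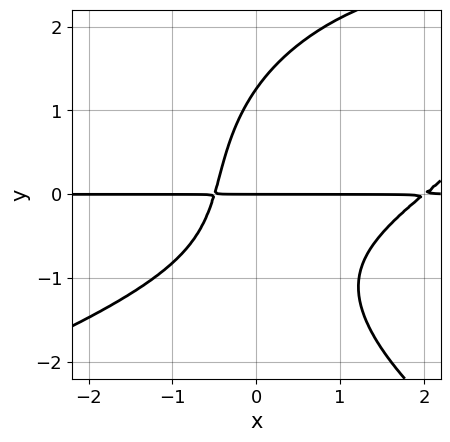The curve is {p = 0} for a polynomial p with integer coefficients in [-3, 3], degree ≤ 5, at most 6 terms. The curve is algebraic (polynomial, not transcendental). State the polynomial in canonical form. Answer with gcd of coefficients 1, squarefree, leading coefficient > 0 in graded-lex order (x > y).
y^4 + 2*x^2*y - 3*x*y^2 - 3*x*y - 2*y

deg p = 4.
Observable constraints: every point of the x-axis in the box is on the curve; it meets the y-axis at y = 0 (among the integer gridlines).
Fitting integer coefficients to these (and the overall shape) gives p.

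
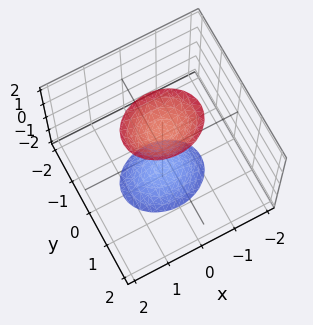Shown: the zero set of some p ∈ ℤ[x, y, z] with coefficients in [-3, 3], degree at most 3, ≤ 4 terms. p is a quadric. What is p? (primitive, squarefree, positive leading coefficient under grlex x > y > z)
2*x^2 + 3*y^2 - z^2 + 2

The picture has 2 separate pieces.
deg p = 2.
Symmetries: the y ↦ −y reflection is a symmetry, so y appears only in even powers; it's symmetric under z → −z, forcing even powers of z; the x ↦ −x reflection is a symmetry, so x appears only in even powers.
From the visible intercepts: the surface avoids every integer x-axis point in the box; the surface avoids every integer y-axis point in the box.
Solving for integer coefficients yields p as stated.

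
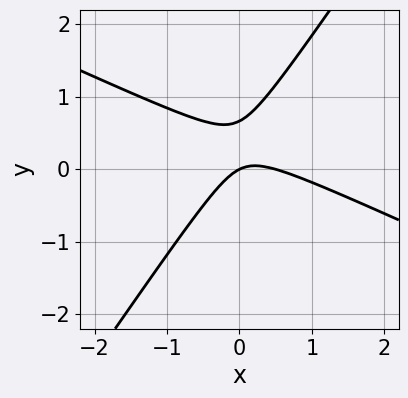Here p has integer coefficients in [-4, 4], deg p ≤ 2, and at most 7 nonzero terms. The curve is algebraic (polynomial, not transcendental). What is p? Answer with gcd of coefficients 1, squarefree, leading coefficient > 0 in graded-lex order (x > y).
1. deg p = 2. No degree-1 curve has this shape.
2. From the axis intercepts and sections: it crosses the y-axis at the gridline y = 0; one x-axis crossing is at x = 0.
3. Solving for integer coefficients yields p as stated.

2*x^2 + 3*x*y - 3*y^2 - x + 2*y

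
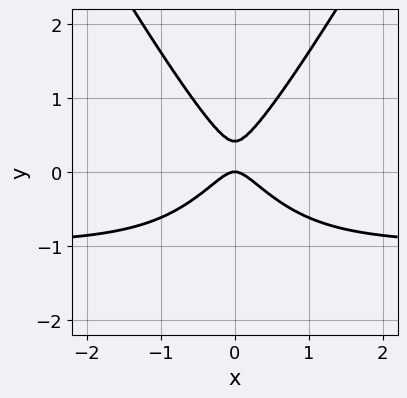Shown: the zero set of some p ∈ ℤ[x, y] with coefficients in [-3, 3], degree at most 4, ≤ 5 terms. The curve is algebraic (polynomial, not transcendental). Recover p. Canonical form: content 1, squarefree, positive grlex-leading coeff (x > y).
3*x^2*y - y^3 + 3*x^2 - 2*y^2 + y

First, degree: no degree-2 curve has this shape, so deg p = 3.
Next, symmetries: mirror symmetry x ↦ −x ⇒ only even powers of x.
Then, observable constraints: one x-axis crossing is at x = 0; it meets the y-axis at y = 0 (among the integer gridlines).
Finally, fitting integer coefficients to these (and the overall shape) gives p.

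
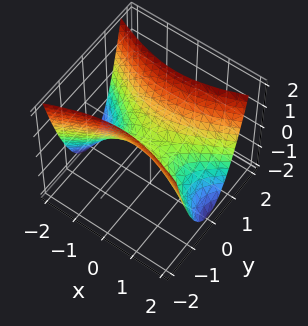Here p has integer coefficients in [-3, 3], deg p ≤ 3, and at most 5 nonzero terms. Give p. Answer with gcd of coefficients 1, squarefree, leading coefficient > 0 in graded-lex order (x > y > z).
deg p = 2. A saddle surface; a quadric.
Symmetries: it's symmetric under x → −x, forcing even powers of x; mirror symmetry y ↦ −y ⇒ only even powers of y.
Checking where it meets the axes: it crosses the z-axis at the gridline z = 0; it crosses the y-axis at the gridline y = 0.
Assembling these constraints gives the stated polynomial.

x^2 - 3*y^2 + 2*z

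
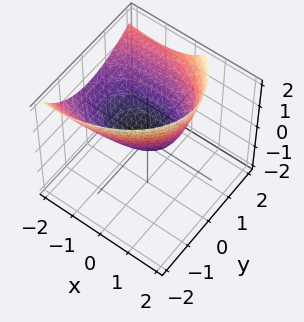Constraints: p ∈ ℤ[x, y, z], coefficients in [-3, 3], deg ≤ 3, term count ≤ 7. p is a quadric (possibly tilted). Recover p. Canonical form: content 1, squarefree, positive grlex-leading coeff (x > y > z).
x^2 + 2*x*z + 2*y^2 - y*z - 3*z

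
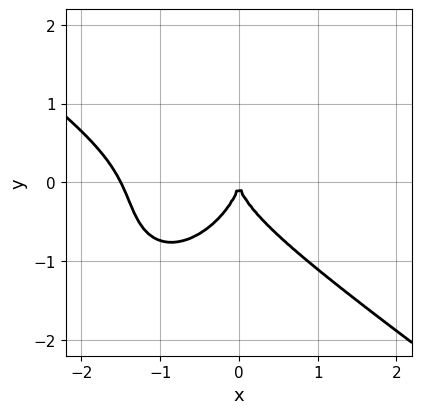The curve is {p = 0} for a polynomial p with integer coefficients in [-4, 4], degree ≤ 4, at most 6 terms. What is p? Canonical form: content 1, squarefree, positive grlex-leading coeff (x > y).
2*x^3 + x^2*y - x*y^2 + 2*y^3 + 3*x^2

1. Degree: a generic line meets the curve in up to 3 points, so deg p = 3.
2. Observable constraints: one x-axis crossing is at x = 0; it crosses the y-axis at the gridline y = 0.
3. Putting this together gives p.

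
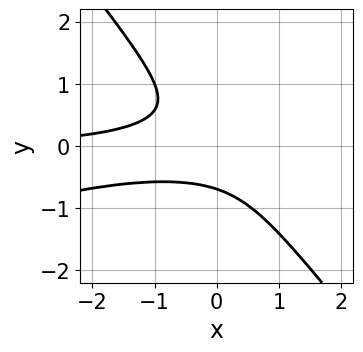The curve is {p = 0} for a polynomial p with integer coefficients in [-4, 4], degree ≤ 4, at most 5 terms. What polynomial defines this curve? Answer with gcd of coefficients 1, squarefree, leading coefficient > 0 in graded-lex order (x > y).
x^2*y - 3*x*y^2 - 3*y^3 - 1

First, deg p = 3. No degree-2 curve has this shape.
Then, reading off the gridlines: the curve avoids every integer x-axis point in the box.
Finally, together with the visible shape, these determine p as stated.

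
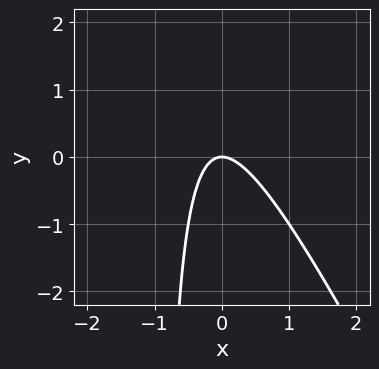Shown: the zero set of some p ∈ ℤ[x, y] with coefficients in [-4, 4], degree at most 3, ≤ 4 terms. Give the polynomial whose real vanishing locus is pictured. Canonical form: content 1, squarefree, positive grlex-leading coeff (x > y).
2*x^2 + x*y + y

The degree is 2 — no degree-1 curve has this shape.
Checking where it meets the axes: one x-axis crossing is at x = 0; it meets the y-axis at y = 0 (among the integer gridlines).
Matching integer coefficients to the picture gives p.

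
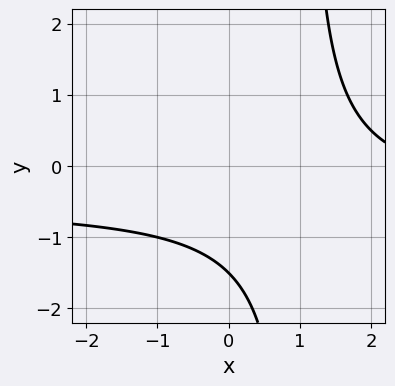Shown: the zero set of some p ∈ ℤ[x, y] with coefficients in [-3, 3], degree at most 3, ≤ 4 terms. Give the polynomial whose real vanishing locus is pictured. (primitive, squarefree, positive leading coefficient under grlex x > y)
1. Degree: a generic line meets the curve in up to 2 points, so deg p = 2.
2. Reading off the gridlines: it misses every integer gridline on the x-axis.
3. Solving for integer coefficients yields p as stated.

2*x*y + x - 2*y - 3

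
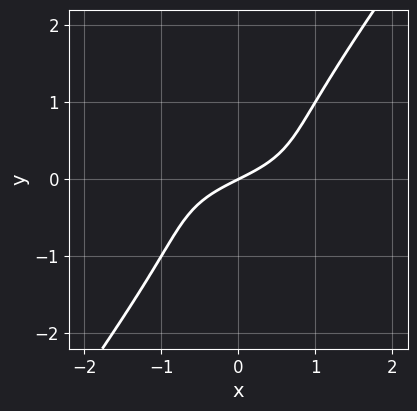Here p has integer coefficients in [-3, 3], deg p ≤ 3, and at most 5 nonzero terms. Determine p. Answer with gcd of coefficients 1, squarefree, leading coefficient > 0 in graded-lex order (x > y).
x^2*y + 2*x*y^2 - 2*y^3 + x - 2*y

Degree: the shape is more complex than any degree-2 curve, so deg p = 3.
Against the integer gridlines: it meets the x-axis at x = 0 (among the integer gridlines); it crosses the y-axis at the gridline y = 0.
Together with the visible shape, these determine p as stated.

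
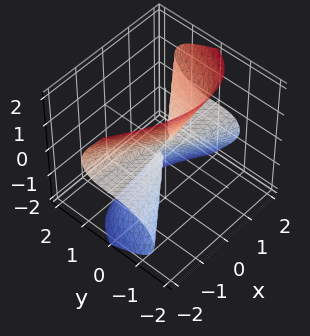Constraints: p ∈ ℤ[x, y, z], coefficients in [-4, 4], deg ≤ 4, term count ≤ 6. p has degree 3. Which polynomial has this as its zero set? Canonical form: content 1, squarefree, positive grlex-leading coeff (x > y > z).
x^2*z + x*y*z - y^3 - 2*y*z^2 - z^3

1. deg p = 3. No degree-2 surface has this shape.
2. Observable constraints: the visible x-axis segment lies entirely on the surface; it meets the z-axis at z = 0 (among the integer gridlines); one y-axis crossing is at y = 0.
3. Assembling these constraints gives the stated polynomial.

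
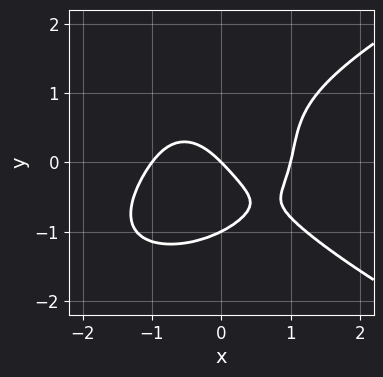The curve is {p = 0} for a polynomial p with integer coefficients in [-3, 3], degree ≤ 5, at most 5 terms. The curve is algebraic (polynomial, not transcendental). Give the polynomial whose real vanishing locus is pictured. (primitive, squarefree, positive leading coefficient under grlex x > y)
2*y^4 - 2*x^3 - x*y + 2*x + 2*y

deg p = 4. No degree-3 curve has this shape.
From the visible intercepts: among the integer gridlines, it crosses the x-axis at x ∈ {-1, 0, 1}; among the integer gridlines, it crosses the y-axis at y ∈ {-1, 0}.
These observations pin down the coefficients.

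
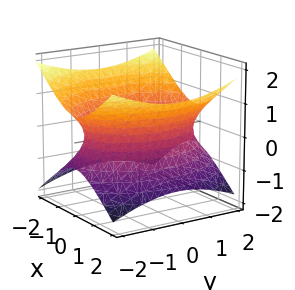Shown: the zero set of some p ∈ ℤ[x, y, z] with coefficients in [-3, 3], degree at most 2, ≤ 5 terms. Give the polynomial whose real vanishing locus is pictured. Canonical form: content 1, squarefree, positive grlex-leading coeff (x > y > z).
2*x^2 + y^2 - 3*z^2 - 3

1. deg p = 2. One connected sheet with a waist; a quadric.
2. Symmetries: the z ↦ −z reflection is a symmetry, so z appears only in even powers; mirror symmetry y ↦ −y ⇒ only even powers of y; mirror symmetry x ↦ −x ⇒ only even powers of x.
3. From the axis intercepts and sections: it misses every integer gridline on the z-axis.
4. Matching integer coefficients to the picture gives p.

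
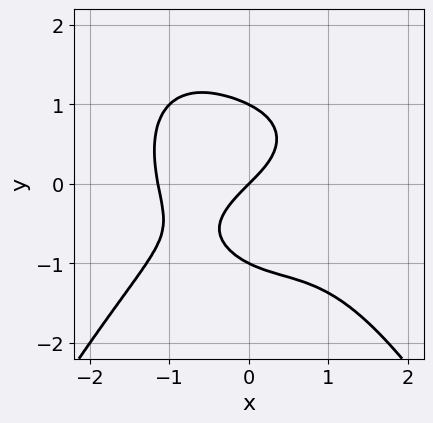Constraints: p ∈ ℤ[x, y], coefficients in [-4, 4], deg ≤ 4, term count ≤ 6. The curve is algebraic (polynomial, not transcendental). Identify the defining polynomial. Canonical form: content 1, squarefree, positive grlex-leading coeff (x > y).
First, the degree is 4 — no degree-3 curve has this shape.
Then, from the axis intercepts and sections: one x-axis crossing is at x = 0; among the integer gridlines, it crosses the y-axis at y ∈ {-1, 0, 1}.
Finally, solving for integer coefficients yields p as stated.

2*x^4 + x^2*y + 3*y^3 + 3*x - 3*y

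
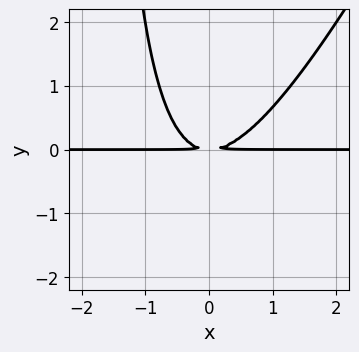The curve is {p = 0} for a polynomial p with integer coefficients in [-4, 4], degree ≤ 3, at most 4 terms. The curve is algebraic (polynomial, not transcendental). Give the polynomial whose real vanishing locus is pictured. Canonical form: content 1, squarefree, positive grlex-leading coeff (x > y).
1. Degree: no degree-2 curve has this shape, so deg p = 3.
2. From the axis intercepts and sections: the visible x-axis segment lies entirely on the curve.
3. Matching integer coefficients to the picture gives p.

2*x^2*y - x*y^2 - 2*y^2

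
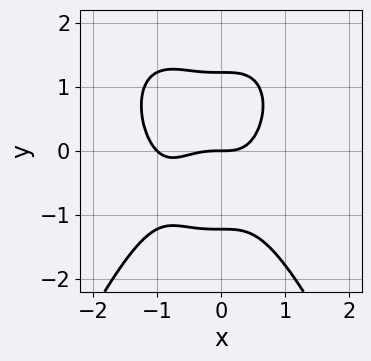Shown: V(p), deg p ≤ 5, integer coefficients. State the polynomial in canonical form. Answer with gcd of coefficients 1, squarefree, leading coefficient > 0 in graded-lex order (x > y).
3*x^4 + 3*x^3 + 2*y^3 - 3*y

(a) The degree is 4 — no degree-3 curve has this shape.
(b) From the visible intercepts: it crosses the y-axis at the gridline y = 0; the x-axis gridline crossings are at x ∈ {-1, 0}.
(c) Assembling these constraints gives the stated polynomial.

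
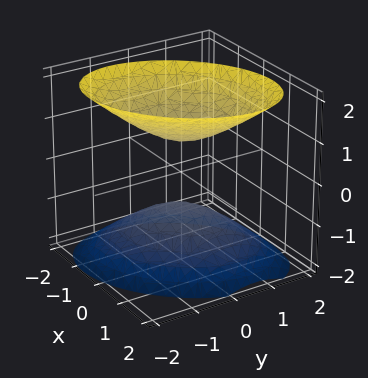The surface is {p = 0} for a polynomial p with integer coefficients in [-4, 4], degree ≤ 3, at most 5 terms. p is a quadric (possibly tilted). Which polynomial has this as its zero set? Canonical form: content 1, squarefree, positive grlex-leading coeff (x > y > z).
3*x^2 - 2*x*y + 3*y^2 - 3*z^2 + 2

(a) There are 2 components. Treating them together as one polynomial.
(b) Degree: the shape is more complex than any degree-1 surface, so deg p = 2.
(c) From the axis intercepts and sections: it misses every integer gridline on the y-axis; it misses every integer gridline on the x-axis.
(d) Matching integer coefficients to the picture gives p.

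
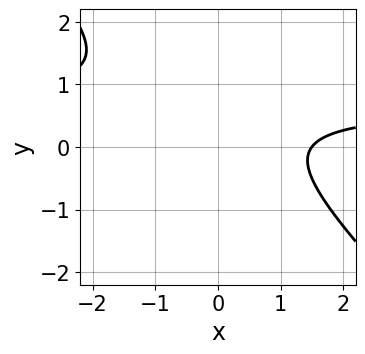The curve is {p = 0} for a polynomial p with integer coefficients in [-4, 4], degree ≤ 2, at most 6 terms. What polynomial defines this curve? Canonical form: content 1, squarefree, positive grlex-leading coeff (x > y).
3*x*y + 3*y^2 - 2*x - 3*y + 3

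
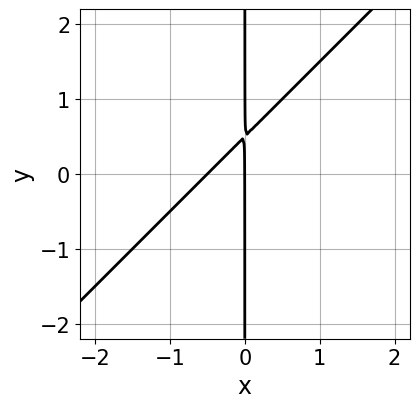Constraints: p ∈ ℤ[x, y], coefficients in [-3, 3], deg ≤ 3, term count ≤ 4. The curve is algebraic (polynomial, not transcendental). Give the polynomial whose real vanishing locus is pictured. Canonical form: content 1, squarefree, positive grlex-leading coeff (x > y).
2*x^2 - 2*x*y + x

First, deg p = 2. A generic line meets the curve in up to 2 points.
Next, checking where it meets the axes: it crosses the x-axis at the gridline x = 0; every point of the y-axis in the box is on the curve.
Finally, matching integer coefficients to the picture gives p.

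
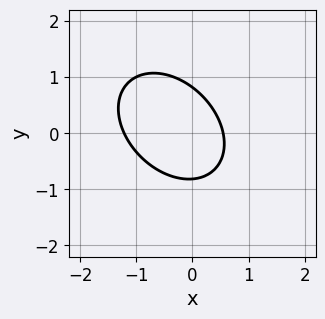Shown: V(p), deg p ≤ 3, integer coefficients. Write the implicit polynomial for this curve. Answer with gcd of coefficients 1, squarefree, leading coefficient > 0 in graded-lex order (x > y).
3*x^2 + 2*x*y + 3*y^2 + 2*x - 2

1. The degree is 2 — a generic line meets the curve in up to 2 points.
2. Solving for integer coefficients yields p as stated.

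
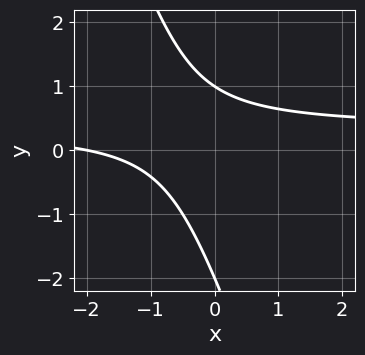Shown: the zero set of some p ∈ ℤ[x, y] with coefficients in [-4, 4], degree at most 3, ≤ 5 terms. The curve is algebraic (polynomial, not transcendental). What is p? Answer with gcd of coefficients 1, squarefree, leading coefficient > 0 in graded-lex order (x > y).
The degree is 2 — a generic line meets the curve in up to 2 points.
Observable constraints: among the integer gridlines, it crosses the y-axis at y ∈ {-2, 1}; it meets the x-axis at x = -2 (among the integer gridlines).
These observations pin down the coefficients.

3*x*y + y^2 - x + y - 2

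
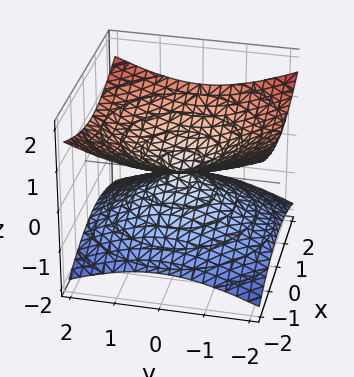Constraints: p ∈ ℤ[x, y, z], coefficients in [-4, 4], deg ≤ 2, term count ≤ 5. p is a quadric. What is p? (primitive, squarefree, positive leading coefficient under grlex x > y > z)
First, degree: a double cone through the origin; a quadric, so deg p = 2.
Then, symmetries: rotational symmetry about the z-axis ⇒ p depends on x, y only through x² + y²; mirror symmetry z ↦ −z ⇒ only even powers of z.
Next, reading off the gridlines: it crosses the z-axis at the gridline z = 0; it meets the x-axis at x = 0 (among the integer gridlines); one y-axis crossing is at y = 0; a circular section at z = -1 has radius between 1 and 2.
Finally, assembling these constraints gives the stated polynomial.

x^2 + y^2 - 3*z^2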